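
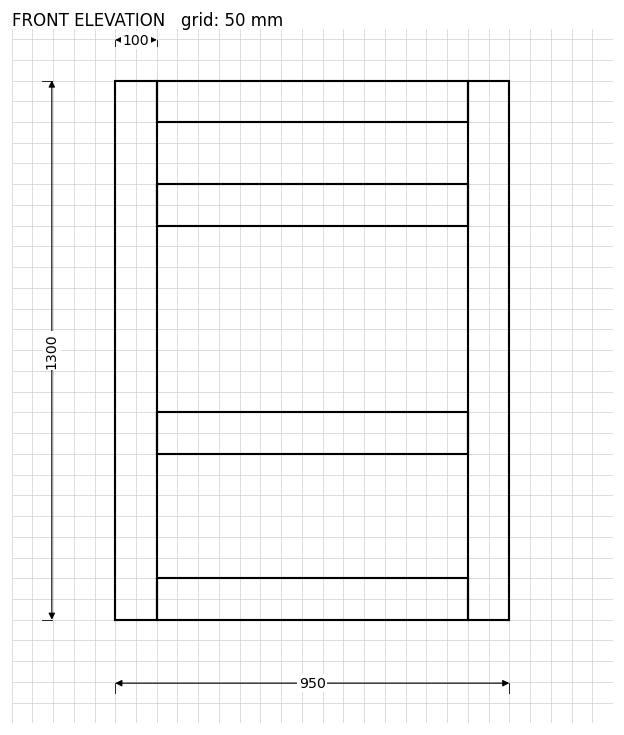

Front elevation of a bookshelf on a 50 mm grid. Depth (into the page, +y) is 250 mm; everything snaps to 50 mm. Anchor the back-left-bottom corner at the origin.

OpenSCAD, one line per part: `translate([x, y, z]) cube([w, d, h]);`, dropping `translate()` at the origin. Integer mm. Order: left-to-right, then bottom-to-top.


cube([100, 250, 1300]);
translate([100, 0, 0]) cube([750, 250, 100]);
translate([100, 0, 400]) cube([750, 250, 100]);
translate([100, 0, 950]) cube([750, 250, 100]);
translate([100, 0, 1200]) cube([750, 250, 100]);
translate([850, 0, 0]) cube([100, 250, 1300]);


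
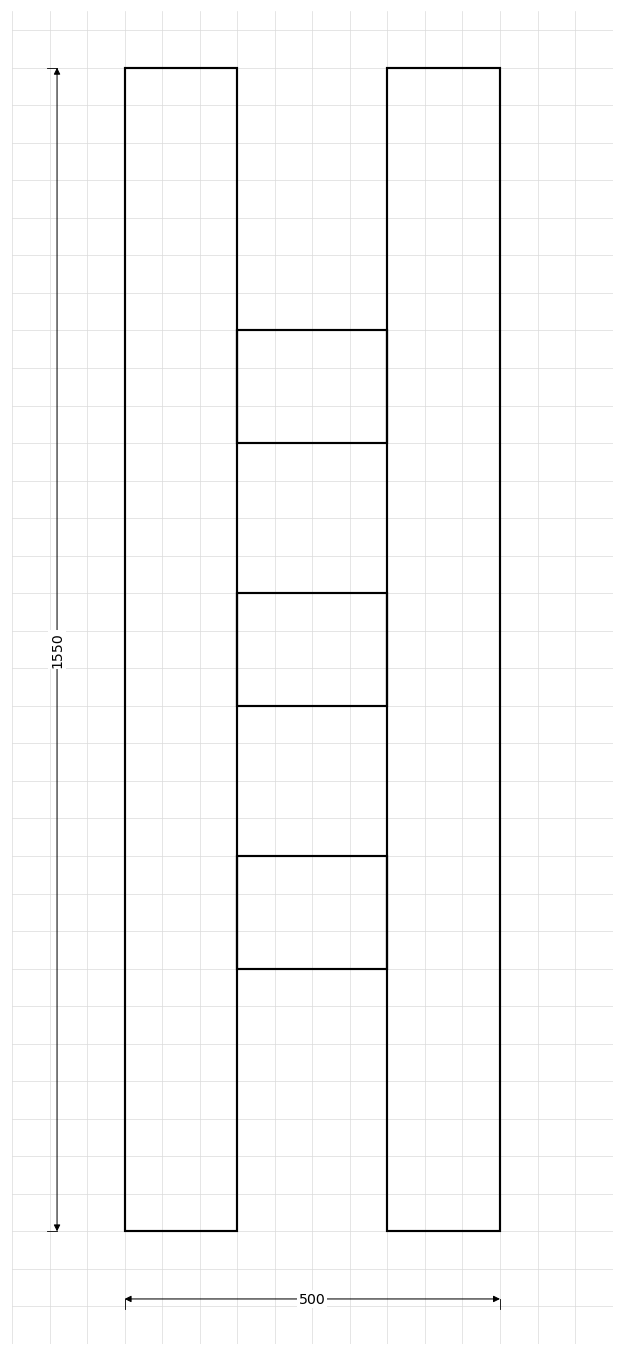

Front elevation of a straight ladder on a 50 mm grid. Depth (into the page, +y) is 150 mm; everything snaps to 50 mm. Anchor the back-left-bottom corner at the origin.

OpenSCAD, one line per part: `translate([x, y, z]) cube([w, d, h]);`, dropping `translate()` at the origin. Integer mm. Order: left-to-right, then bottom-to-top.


cube([150, 150, 1550]);
translate([150, 0, 350]) cube([200, 150, 150]);
translate([150, 0, 700]) cube([200, 150, 150]);
translate([150, 0, 1050]) cube([200, 150, 150]);
translate([350, 0, 0]) cube([150, 150, 1550]);


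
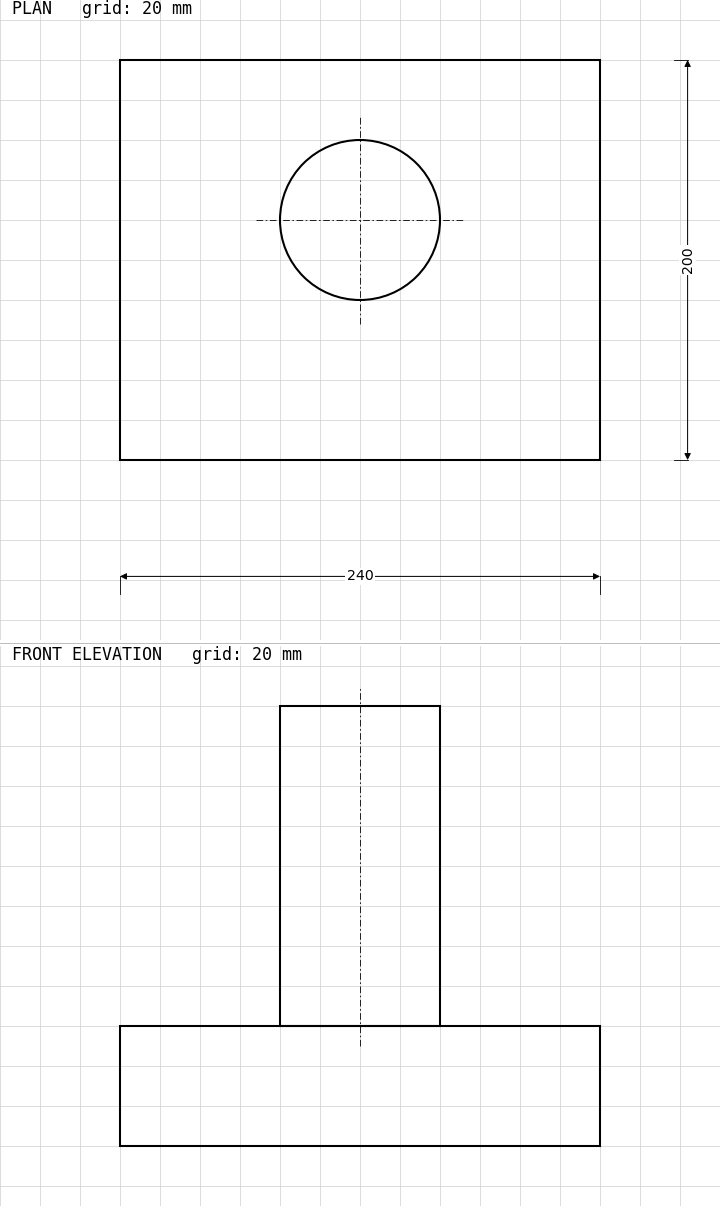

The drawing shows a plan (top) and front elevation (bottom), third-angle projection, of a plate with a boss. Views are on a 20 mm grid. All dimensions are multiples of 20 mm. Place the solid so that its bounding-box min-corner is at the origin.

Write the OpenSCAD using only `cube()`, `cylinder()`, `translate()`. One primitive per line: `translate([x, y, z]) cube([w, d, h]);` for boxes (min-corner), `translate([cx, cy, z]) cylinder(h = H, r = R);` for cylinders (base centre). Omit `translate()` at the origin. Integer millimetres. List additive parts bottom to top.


cube([240, 200, 60]);
translate([120, 120, 60]) cylinder(h = 160, r = 40);


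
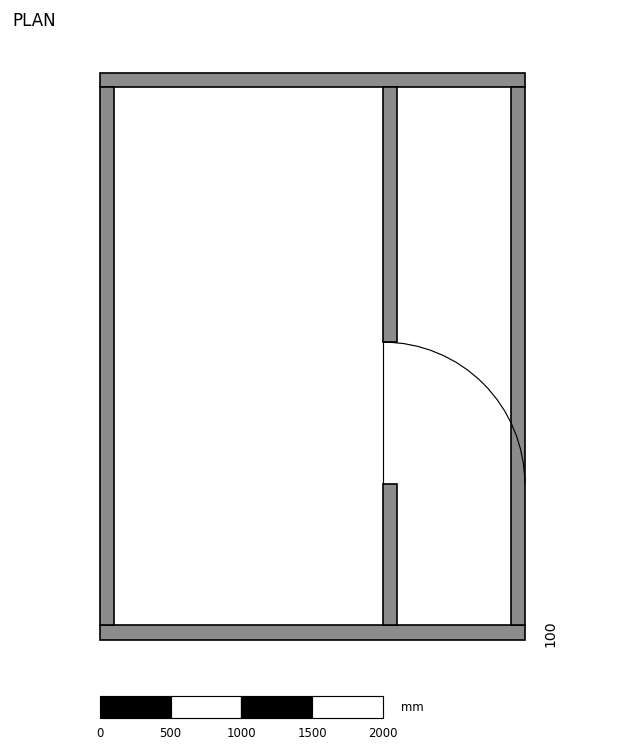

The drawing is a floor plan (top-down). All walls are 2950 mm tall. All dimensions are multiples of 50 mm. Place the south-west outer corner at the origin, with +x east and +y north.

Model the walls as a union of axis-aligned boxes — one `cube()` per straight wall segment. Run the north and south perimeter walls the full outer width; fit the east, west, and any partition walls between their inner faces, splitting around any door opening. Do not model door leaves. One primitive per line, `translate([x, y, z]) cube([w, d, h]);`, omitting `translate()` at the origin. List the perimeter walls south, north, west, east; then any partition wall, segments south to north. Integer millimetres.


cube([3000, 100, 2950]);
translate([0, 3900, 0]) cube([3000, 100, 2950]);
translate([0, 100, 0]) cube([100, 3800, 2950]);
translate([2900, 100, 0]) cube([100, 3800, 2950]);
translate([2000, 100, 0]) cube([100, 1000, 2950]);
translate([2000, 2100, 0]) cube([100, 1800, 2950]);


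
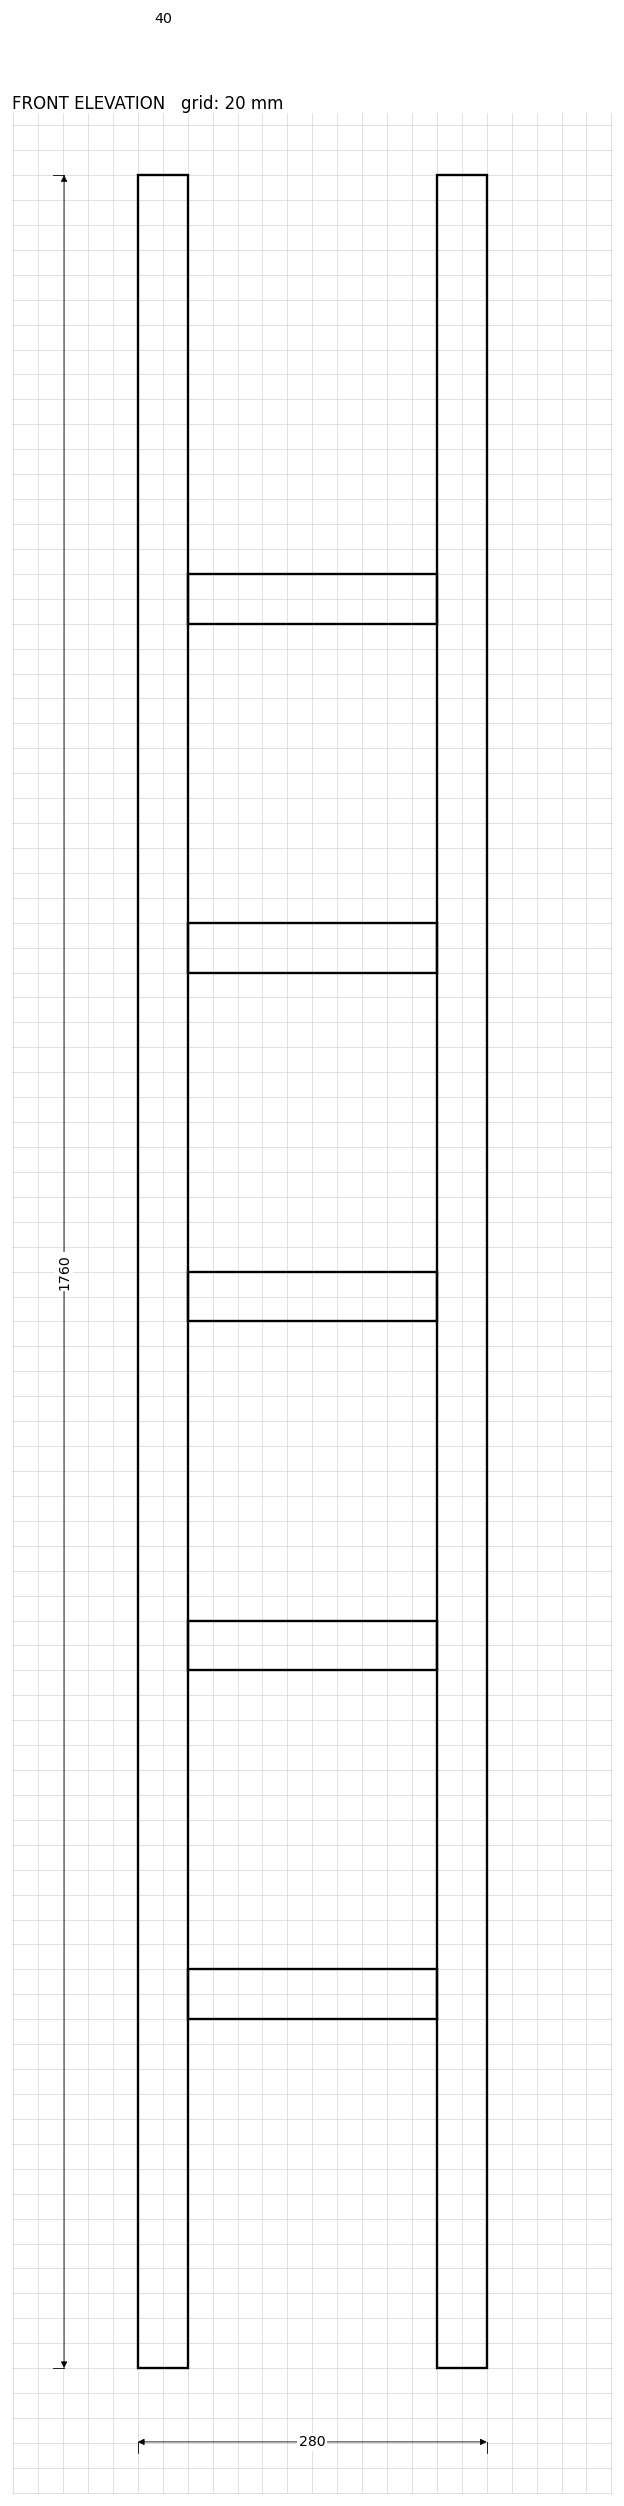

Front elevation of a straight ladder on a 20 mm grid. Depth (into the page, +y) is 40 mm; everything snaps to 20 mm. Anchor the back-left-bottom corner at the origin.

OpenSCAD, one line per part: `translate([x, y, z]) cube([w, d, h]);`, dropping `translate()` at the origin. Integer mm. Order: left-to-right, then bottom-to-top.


cube([40, 40, 1760]);
translate([40, 0, 280]) cube([200, 40, 40]);
translate([40, 0, 560]) cube([200, 40, 40]);
translate([40, 0, 840]) cube([200, 40, 40]);
translate([40, 0, 1120]) cube([200, 40, 40]);
translate([40, 0, 1400]) cube([200, 40, 40]);
translate([240, 0, 0]) cube([40, 40, 1760]);


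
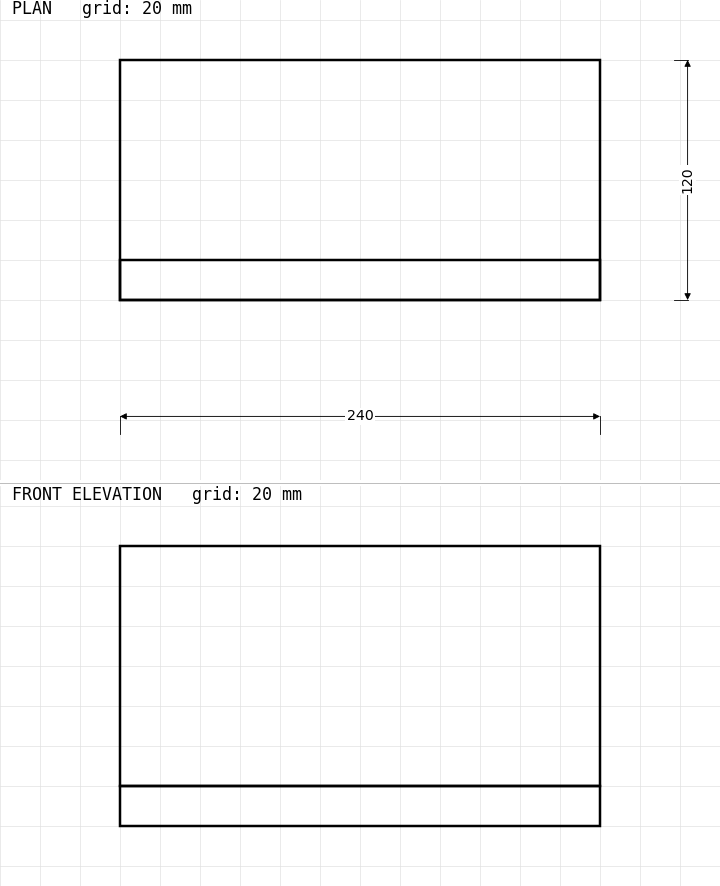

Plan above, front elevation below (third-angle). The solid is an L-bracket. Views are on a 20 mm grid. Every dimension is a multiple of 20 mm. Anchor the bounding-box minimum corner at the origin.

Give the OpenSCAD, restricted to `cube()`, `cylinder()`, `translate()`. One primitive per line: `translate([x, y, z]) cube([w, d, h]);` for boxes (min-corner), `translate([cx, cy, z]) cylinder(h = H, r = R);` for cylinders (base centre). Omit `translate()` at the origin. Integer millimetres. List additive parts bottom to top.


cube([240, 120, 20]);
translate([0, 0, 20]) cube([240, 20, 120]);


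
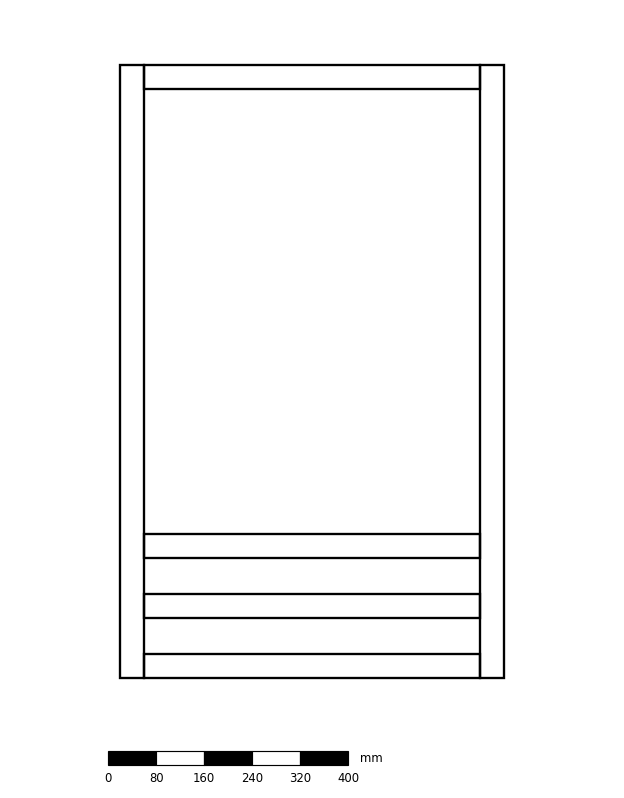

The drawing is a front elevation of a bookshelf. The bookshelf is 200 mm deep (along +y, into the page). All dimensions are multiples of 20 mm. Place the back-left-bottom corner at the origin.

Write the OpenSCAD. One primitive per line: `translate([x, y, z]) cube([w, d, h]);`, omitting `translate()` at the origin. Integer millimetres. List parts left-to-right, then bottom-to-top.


cube([40, 200, 1020]);
translate([40, 0, 0]) cube([560, 200, 40]);
translate([40, 0, 100]) cube([560, 200, 40]);
translate([40, 0, 200]) cube([560, 200, 40]);
translate([40, 0, 980]) cube([560, 200, 40]);
translate([600, 0, 0]) cube([40, 200, 1020]);


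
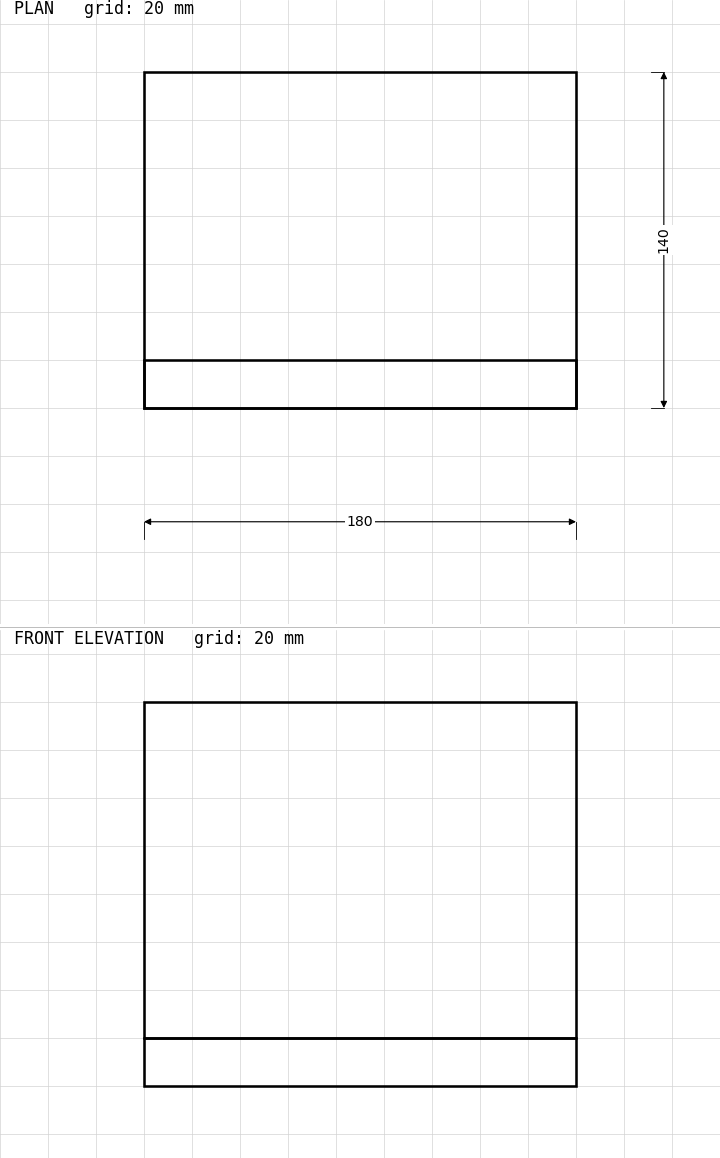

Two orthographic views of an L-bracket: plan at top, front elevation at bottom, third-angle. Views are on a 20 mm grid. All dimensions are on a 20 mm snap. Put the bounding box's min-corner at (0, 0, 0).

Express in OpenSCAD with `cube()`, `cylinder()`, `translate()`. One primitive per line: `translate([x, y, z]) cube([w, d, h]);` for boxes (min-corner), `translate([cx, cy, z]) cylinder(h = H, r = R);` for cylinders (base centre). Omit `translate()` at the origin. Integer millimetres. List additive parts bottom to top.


cube([180, 140, 20]);
translate([0, 0, 20]) cube([180, 20, 140]);


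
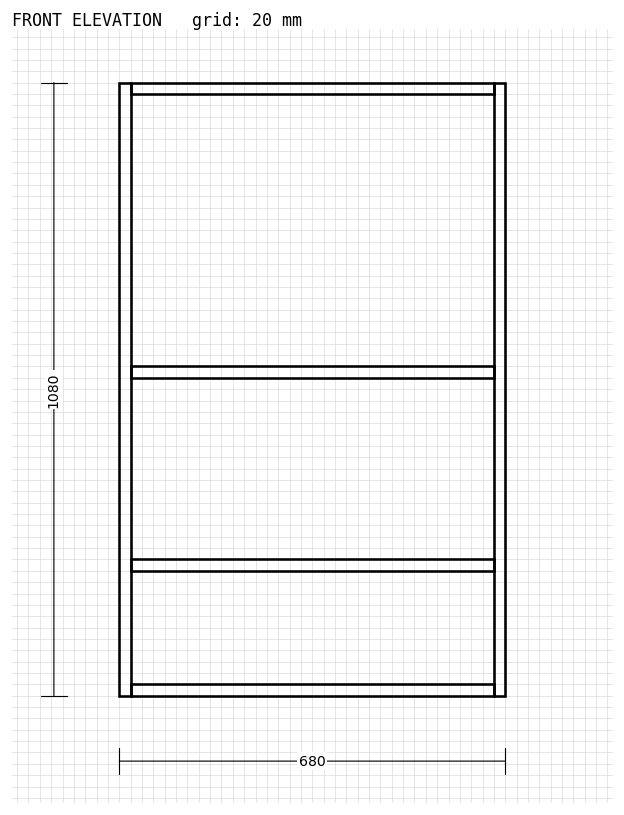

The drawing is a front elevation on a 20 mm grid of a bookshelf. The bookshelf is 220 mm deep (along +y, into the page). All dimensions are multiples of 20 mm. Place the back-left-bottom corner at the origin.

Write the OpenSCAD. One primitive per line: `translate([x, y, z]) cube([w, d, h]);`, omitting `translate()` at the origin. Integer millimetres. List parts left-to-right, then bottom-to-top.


cube([20, 220, 1080]);
translate([20, 0, 0]) cube([640, 220, 20]);
translate([20, 0, 220]) cube([640, 220, 20]);
translate([20, 0, 560]) cube([640, 220, 20]);
translate([20, 0, 1060]) cube([640, 220, 20]);
translate([660, 0, 0]) cube([20, 220, 1080]);


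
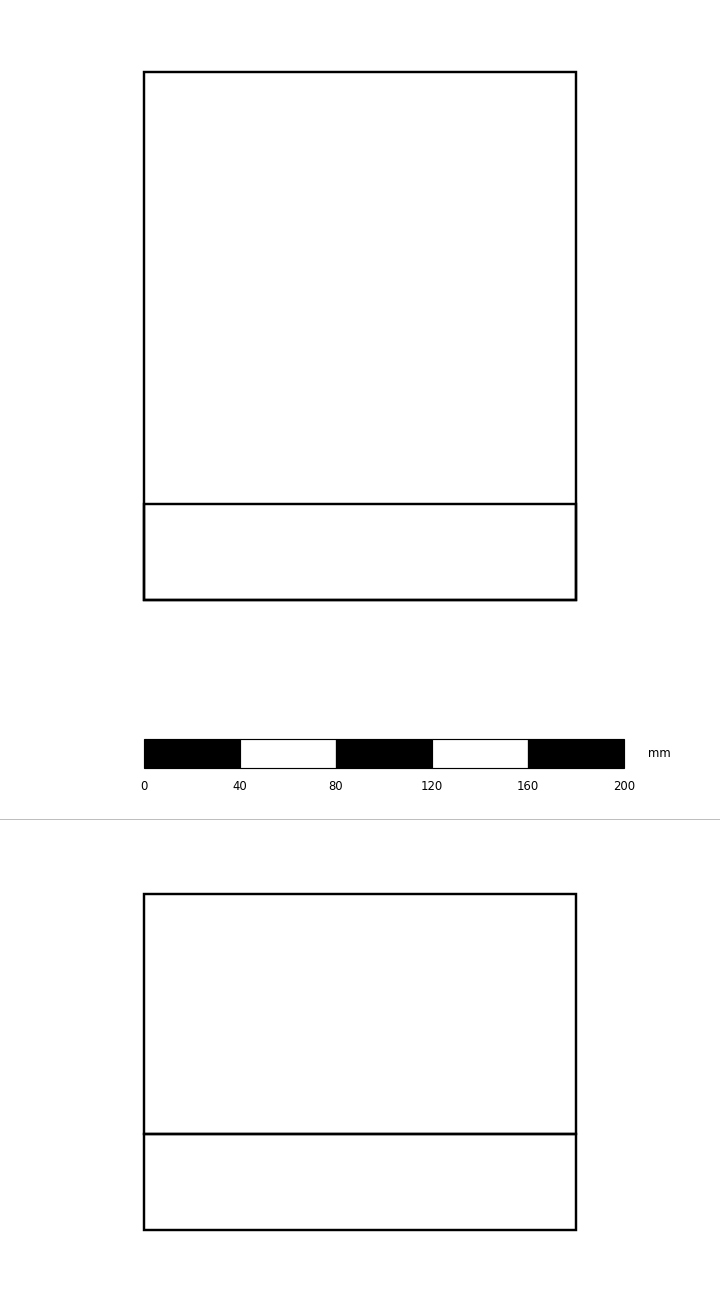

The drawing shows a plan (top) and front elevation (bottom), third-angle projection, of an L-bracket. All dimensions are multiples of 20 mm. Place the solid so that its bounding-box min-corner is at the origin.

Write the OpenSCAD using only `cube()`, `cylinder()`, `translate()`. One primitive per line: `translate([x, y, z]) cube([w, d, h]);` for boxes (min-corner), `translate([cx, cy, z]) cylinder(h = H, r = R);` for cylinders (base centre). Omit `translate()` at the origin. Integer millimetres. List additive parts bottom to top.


cube([180, 220, 40]);
translate([0, 0, 40]) cube([180, 40, 100]);


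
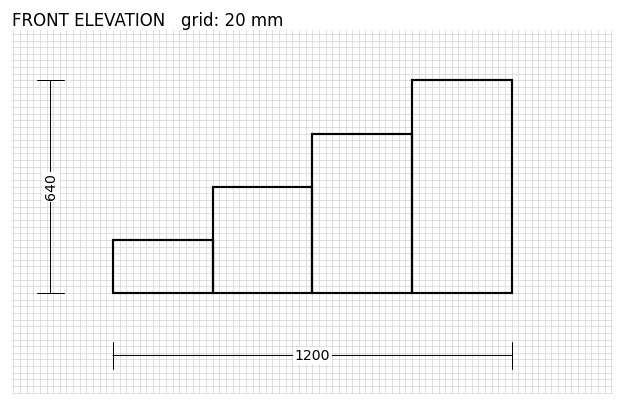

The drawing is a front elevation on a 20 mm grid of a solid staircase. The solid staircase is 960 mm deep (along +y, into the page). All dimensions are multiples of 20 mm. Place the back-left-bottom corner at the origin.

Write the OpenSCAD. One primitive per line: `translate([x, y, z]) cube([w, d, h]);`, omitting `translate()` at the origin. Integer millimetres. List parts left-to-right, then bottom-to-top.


cube([300, 960, 160]);
translate([300, 0, 0]) cube([300, 960, 320]);
translate([600, 0, 0]) cube([300, 960, 480]);
translate([900, 0, 0]) cube([300, 960, 640]);


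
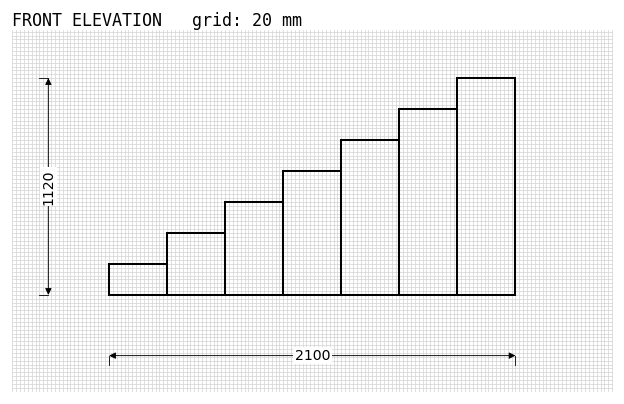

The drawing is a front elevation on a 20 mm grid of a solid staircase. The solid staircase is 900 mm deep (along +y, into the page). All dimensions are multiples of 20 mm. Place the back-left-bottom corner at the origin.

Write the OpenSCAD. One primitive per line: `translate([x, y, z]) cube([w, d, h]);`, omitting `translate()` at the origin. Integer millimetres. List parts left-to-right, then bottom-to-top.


cube([300, 900, 160]);
translate([300, 0, 0]) cube([300, 900, 320]);
translate([600, 0, 0]) cube([300, 900, 480]);
translate([900, 0, 0]) cube([300, 900, 640]);
translate([1200, 0, 0]) cube([300, 900, 800]);
translate([1500, 0, 0]) cube([300, 900, 960]);
translate([1800, 0, 0]) cube([300, 900, 1120]);


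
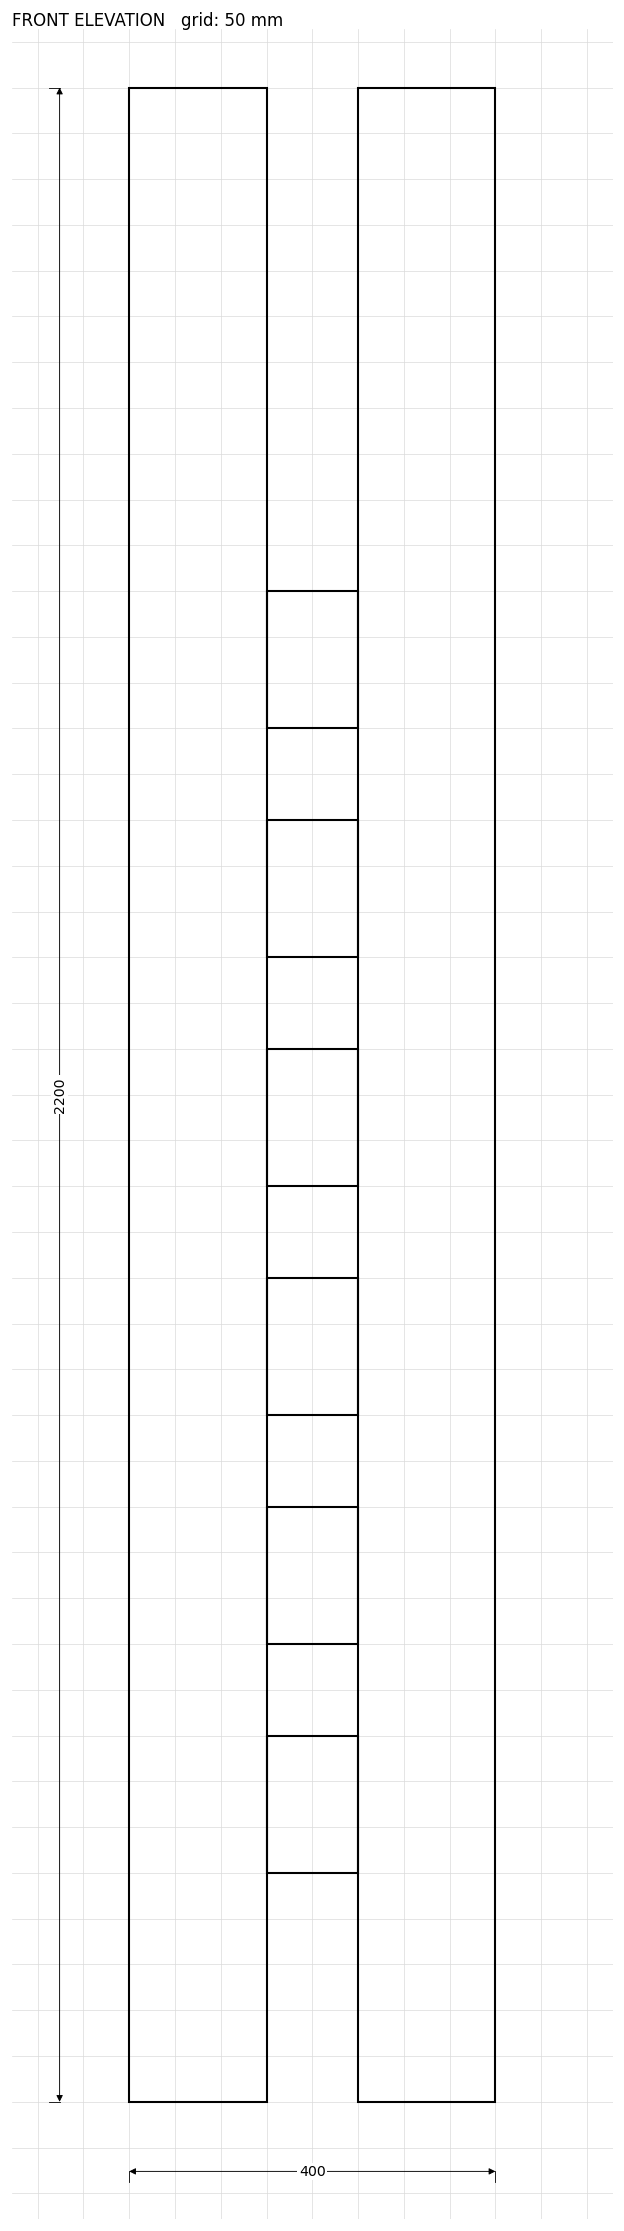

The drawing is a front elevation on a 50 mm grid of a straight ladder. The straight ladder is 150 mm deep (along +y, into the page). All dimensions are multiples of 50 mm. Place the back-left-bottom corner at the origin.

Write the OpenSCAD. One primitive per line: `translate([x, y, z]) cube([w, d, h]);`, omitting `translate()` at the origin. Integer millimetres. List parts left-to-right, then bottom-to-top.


cube([150, 150, 2200]);
translate([150, 0, 250]) cube([100, 150, 150]);
translate([150, 0, 500]) cube([100, 150, 150]);
translate([150, 0, 750]) cube([100, 150, 150]);
translate([150, 0, 1000]) cube([100, 150, 150]);
translate([150, 0, 1250]) cube([100, 150, 150]);
translate([150, 0, 1500]) cube([100, 150, 150]);
translate([250, 0, 0]) cube([150, 150, 2200]);


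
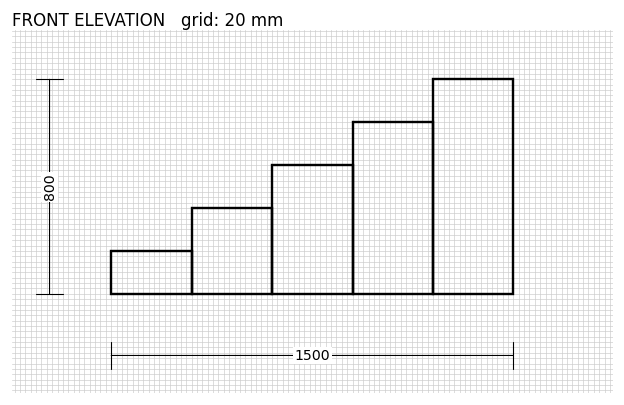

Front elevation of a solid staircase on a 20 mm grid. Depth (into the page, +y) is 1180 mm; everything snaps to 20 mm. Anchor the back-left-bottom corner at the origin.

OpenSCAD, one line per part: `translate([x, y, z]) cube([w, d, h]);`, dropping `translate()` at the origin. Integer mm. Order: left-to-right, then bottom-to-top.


cube([300, 1180, 160]);
translate([300, 0, 0]) cube([300, 1180, 320]);
translate([600, 0, 0]) cube([300, 1180, 480]);
translate([900, 0, 0]) cube([300, 1180, 640]);
translate([1200, 0, 0]) cube([300, 1180, 800]);


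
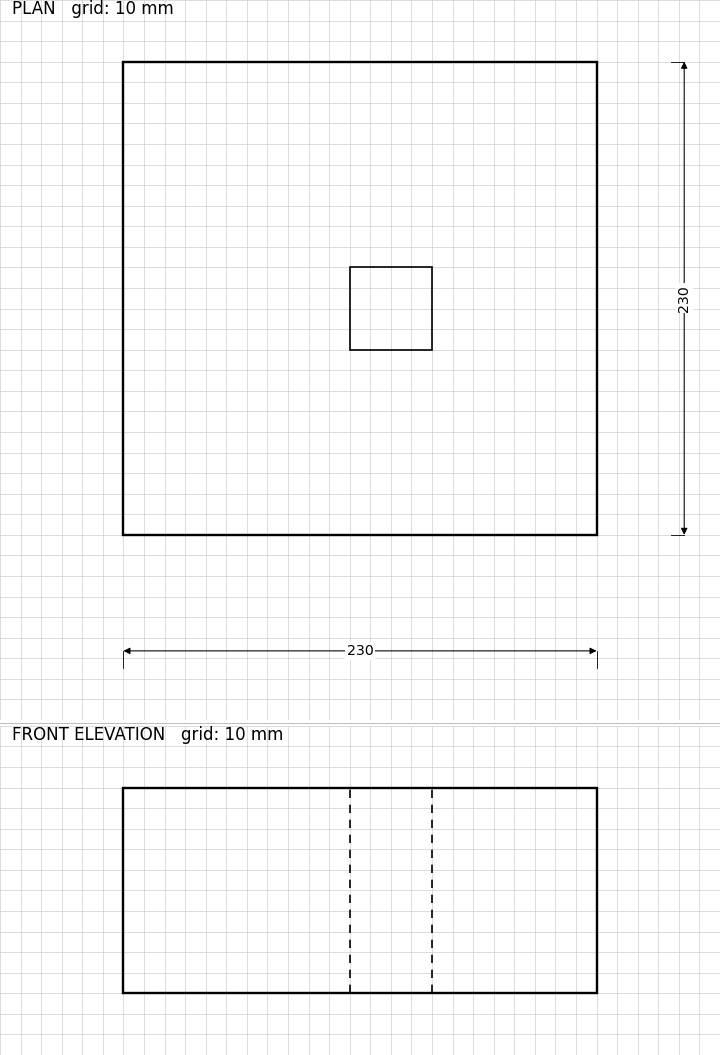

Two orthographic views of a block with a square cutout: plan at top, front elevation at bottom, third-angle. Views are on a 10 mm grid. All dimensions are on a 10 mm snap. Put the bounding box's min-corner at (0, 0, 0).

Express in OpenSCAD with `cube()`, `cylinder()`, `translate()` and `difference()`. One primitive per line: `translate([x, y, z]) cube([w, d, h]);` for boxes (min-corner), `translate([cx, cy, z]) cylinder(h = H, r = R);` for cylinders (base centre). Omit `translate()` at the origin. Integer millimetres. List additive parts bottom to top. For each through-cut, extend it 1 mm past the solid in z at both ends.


difference() {
  cube([230, 230, 100]);
  translate([110, 90, -1]) cube([40, 40, 102]);
}


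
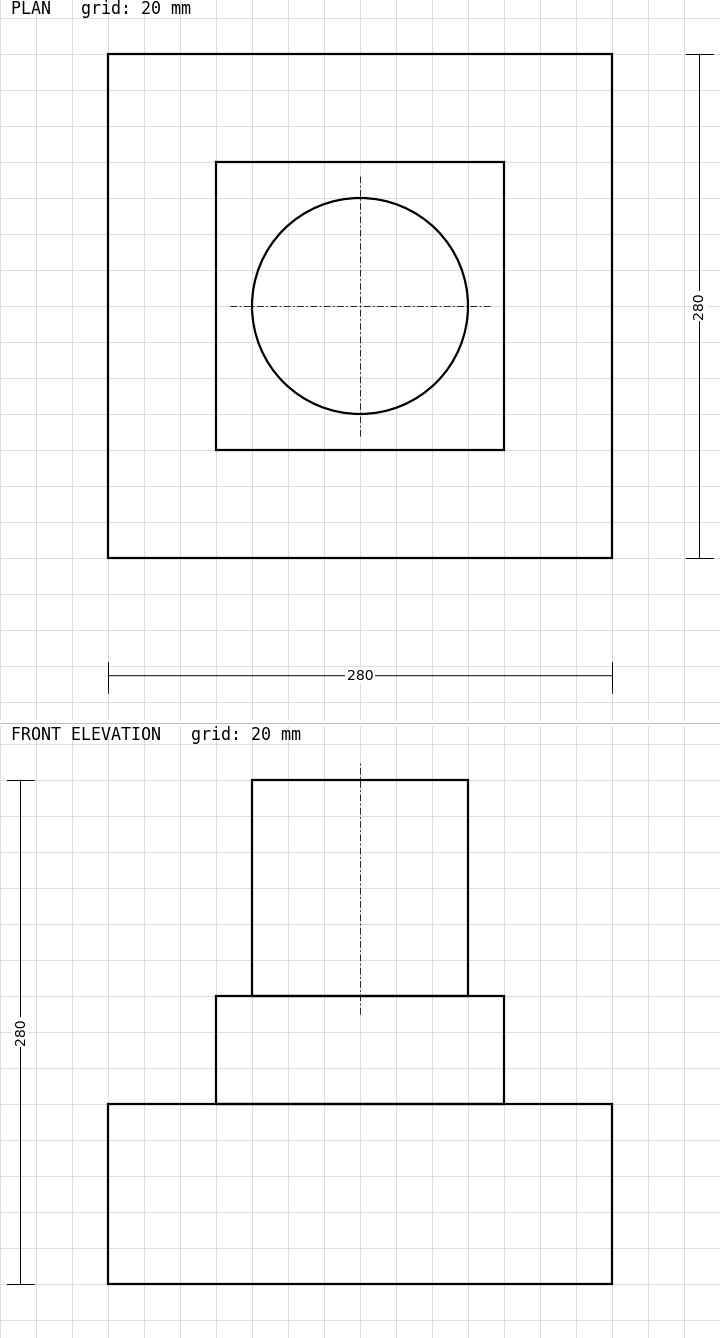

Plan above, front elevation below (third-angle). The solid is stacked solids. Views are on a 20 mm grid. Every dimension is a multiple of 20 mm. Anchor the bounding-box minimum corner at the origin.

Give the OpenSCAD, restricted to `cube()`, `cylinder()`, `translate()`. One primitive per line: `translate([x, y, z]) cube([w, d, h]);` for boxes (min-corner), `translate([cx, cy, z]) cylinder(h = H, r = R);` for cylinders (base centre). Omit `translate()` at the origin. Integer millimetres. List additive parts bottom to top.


cube([280, 280, 100]);
translate([60, 60, 100]) cube([160, 160, 60]);
translate([140, 140, 160]) cylinder(h = 120, r = 60);


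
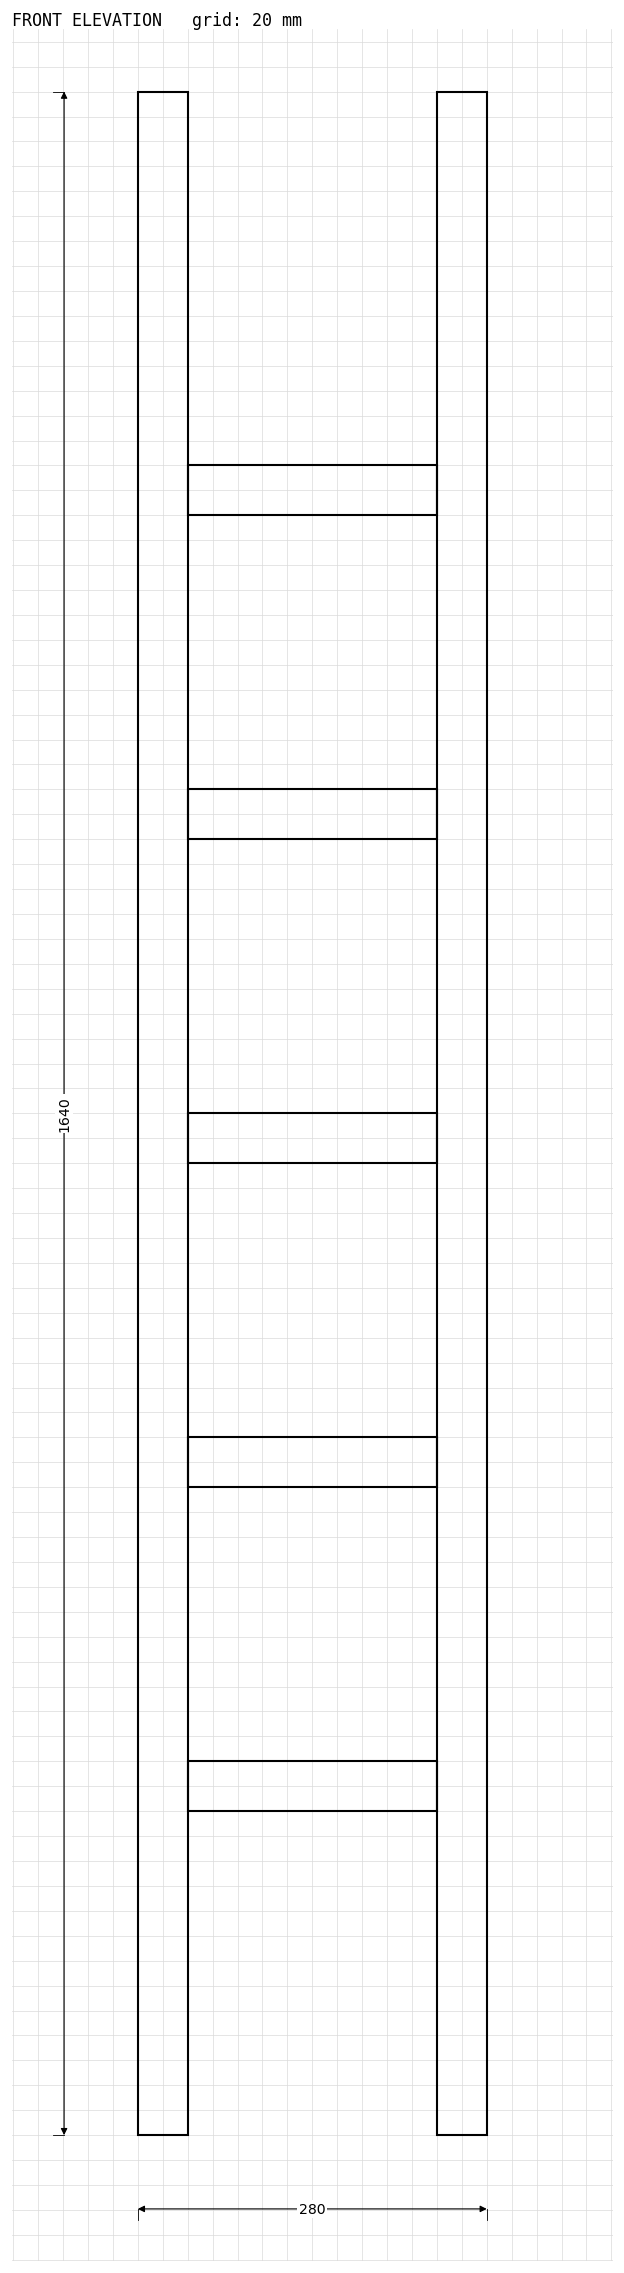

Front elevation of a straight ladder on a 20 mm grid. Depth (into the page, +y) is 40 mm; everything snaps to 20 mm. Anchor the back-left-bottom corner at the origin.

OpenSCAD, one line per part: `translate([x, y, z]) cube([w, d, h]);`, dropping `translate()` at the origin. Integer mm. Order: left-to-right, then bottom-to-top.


cube([40, 40, 1640]);
translate([40, 0, 260]) cube([200, 40, 40]);
translate([40, 0, 520]) cube([200, 40, 40]);
translate([40, 0, 780]) cube([200, 40, 40]);
translate([40, 0, 1040]) cube([200, 40, 40]);
translate([40, 0, 1300]) cube([200, 40, 40]);
translate([240, 0, 0]) cube([40, 40, 1640]);


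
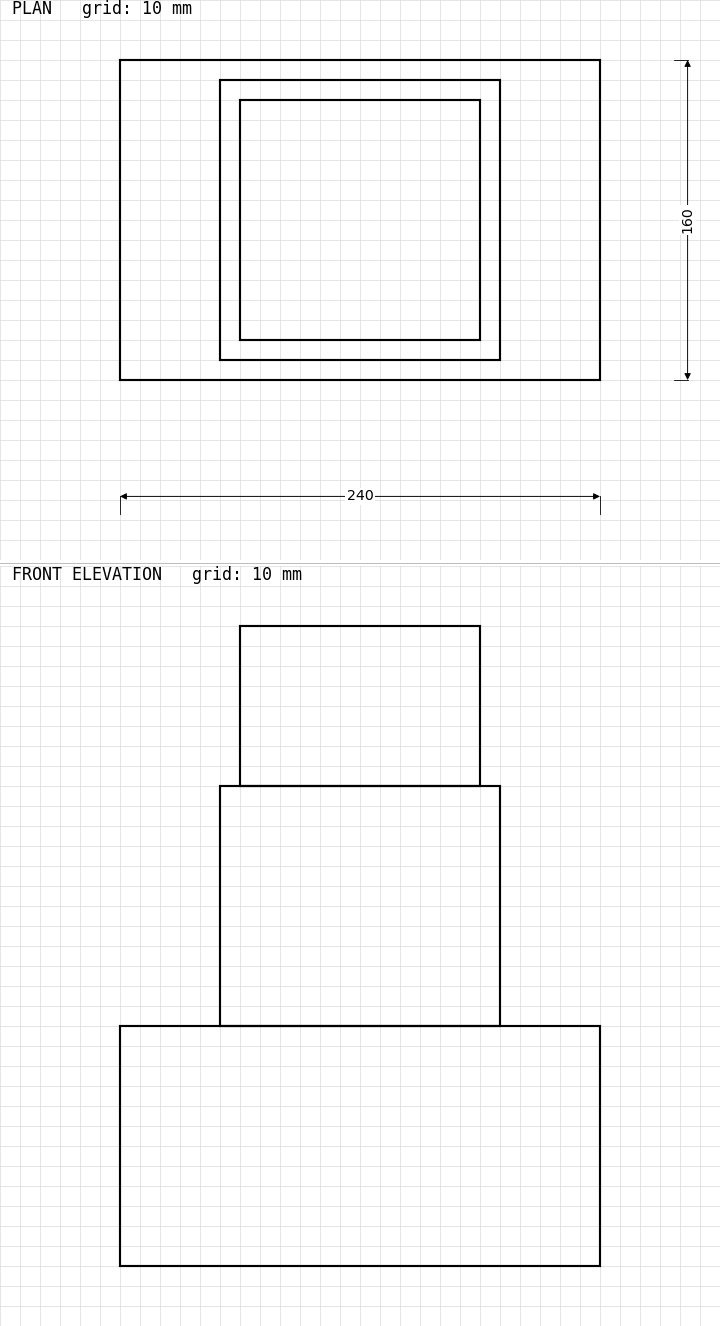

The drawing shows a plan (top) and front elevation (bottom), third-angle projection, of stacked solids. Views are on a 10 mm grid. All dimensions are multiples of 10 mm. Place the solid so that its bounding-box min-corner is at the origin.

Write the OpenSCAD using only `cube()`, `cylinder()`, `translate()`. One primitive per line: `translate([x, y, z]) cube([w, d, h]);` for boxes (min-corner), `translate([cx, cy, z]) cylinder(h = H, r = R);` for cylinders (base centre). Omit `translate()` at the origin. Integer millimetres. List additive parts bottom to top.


cube([240, 160, 120]);
translate([50, 10, 120]) cube([140, 140, 120]);
translate([60, 20, 240]) cube([120, 120, 80]);


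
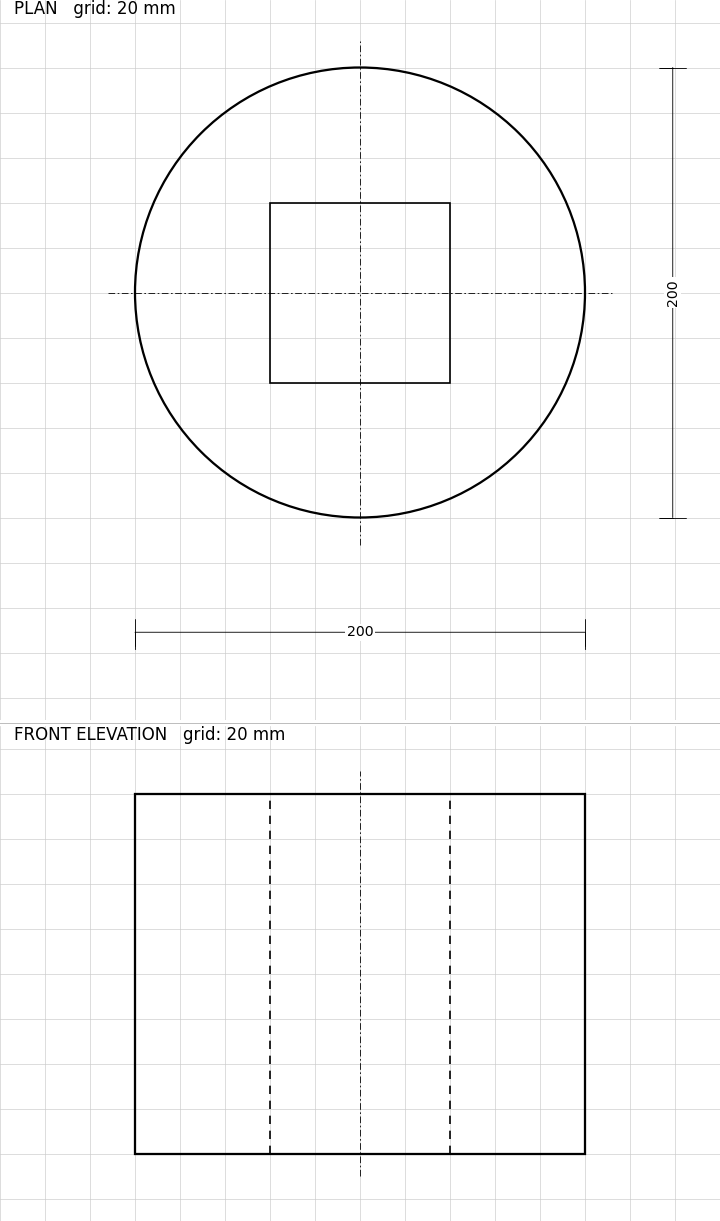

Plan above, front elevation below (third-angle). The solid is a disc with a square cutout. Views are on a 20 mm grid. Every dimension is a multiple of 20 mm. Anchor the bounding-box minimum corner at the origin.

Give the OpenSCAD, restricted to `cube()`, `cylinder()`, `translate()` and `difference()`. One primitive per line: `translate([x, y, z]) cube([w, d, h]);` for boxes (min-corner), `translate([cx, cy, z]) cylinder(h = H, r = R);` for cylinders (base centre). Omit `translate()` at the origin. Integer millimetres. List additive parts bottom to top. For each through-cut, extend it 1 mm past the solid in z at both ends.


difference() {
  translate([100, 100, 0]) cylinder(h = 160, r = 100);
  translate([60, 60, -1]) cube([80, 80, 162]);
}


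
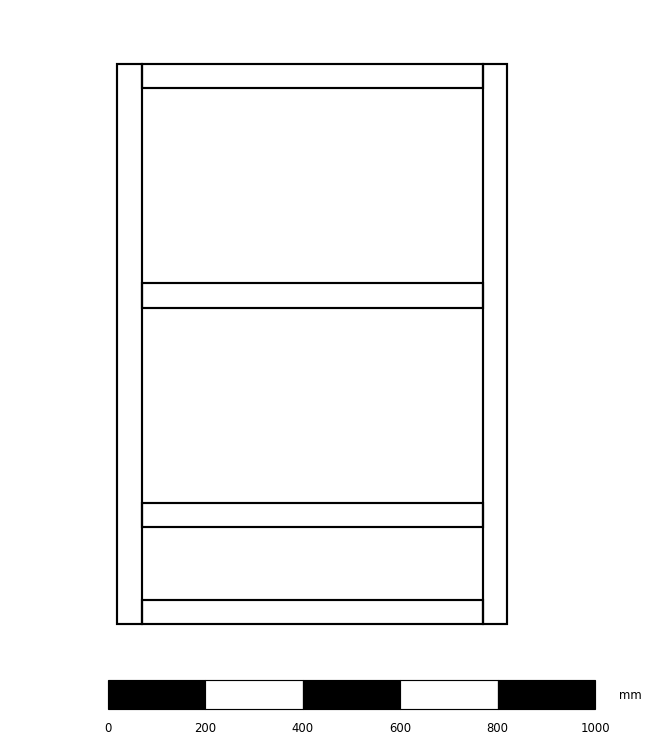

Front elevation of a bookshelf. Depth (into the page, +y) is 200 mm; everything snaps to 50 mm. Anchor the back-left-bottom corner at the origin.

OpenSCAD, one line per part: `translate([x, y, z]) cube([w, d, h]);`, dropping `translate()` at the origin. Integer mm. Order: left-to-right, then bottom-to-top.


cube([50, 200, 1150]);
translate([50, 0, 0]) cube([700, 200, 50]);
translate([50, 0, 200]) cube([700, 200, 50]);
translate([50, 0, 650]) cube([700, 200, 50]);
translate([50, 0, 1100]) cube([700, 200, 50]);
translate([750, 0, 0]) cube([50, 200, 1150]);


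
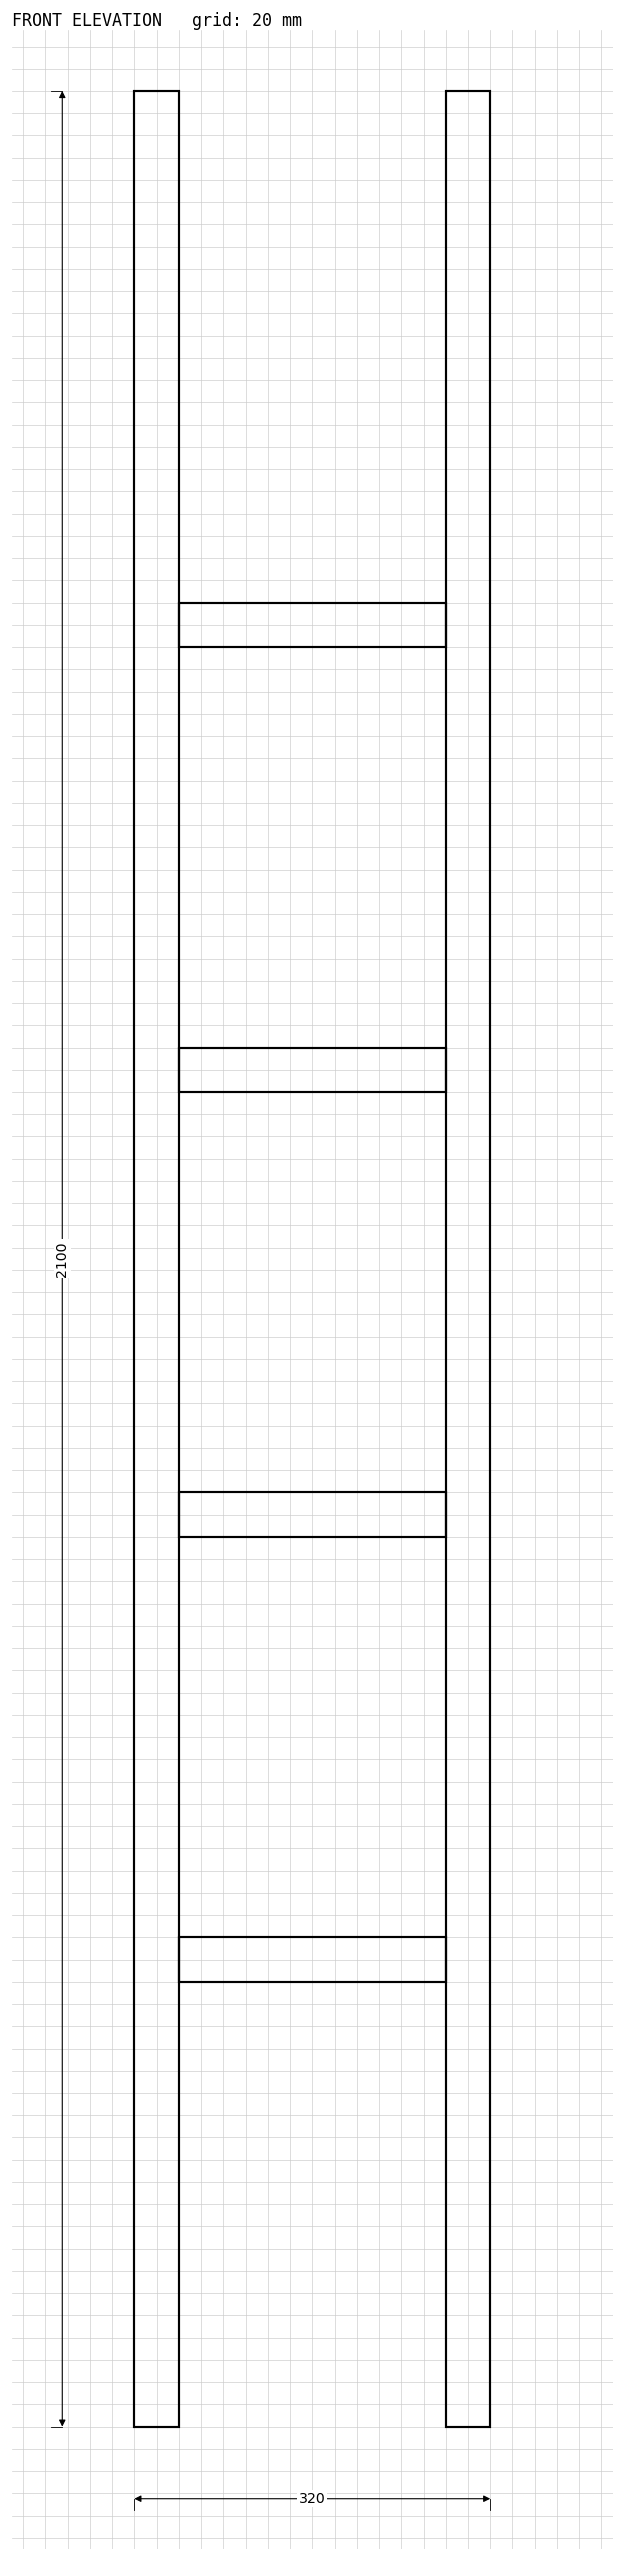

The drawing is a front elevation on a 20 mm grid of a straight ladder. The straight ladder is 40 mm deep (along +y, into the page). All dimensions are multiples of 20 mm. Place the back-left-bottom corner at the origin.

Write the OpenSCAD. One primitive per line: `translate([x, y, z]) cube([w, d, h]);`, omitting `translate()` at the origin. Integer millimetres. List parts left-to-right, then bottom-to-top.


cube([40, 40, 2100]);
translate([40, 0, 400]) cube([240, 40, 40]);
translate([40, 0, 800]) cube([240, 40, 40]);
translate([40, 0, 1200]) cube([240, 40, 40]);
translate([40, 0, 1600]) cube([240, 40, 40]);
translate([280, 0, 0]) cube([40, 40, 2100]);


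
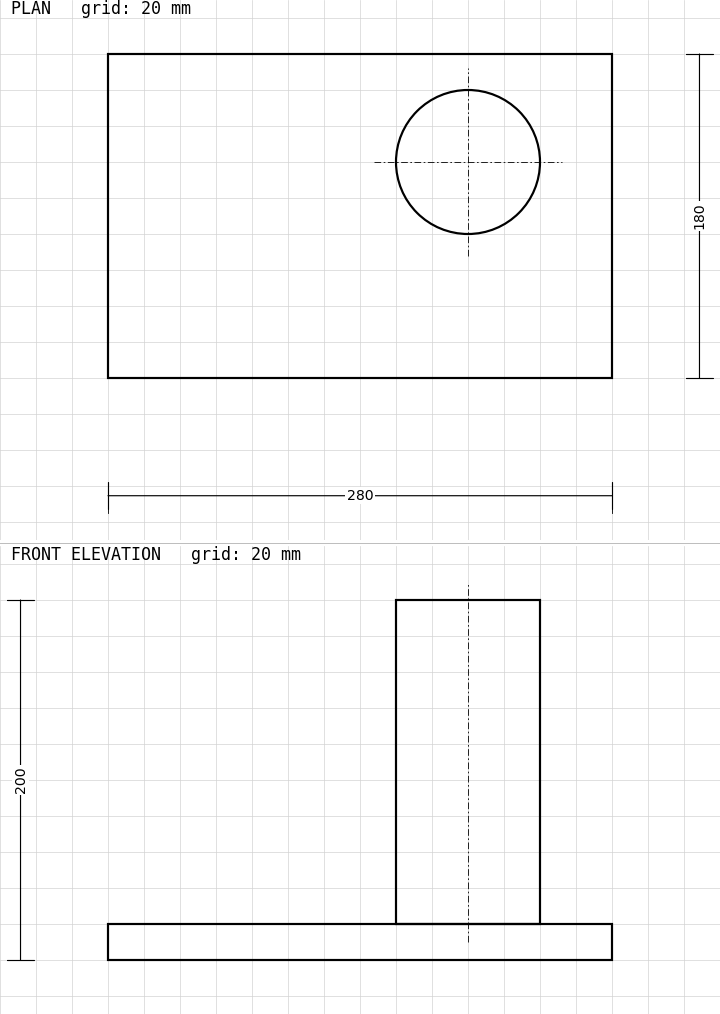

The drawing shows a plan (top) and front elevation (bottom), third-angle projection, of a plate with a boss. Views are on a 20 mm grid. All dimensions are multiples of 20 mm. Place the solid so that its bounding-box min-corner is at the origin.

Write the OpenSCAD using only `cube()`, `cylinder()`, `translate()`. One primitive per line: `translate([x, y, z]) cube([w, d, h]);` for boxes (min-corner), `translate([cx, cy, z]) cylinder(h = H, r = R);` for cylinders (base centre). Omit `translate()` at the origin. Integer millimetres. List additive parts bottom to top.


cube([280, 180, 20]);
translate([200, 120, 20]) cylinder(h = 180, r = 40);


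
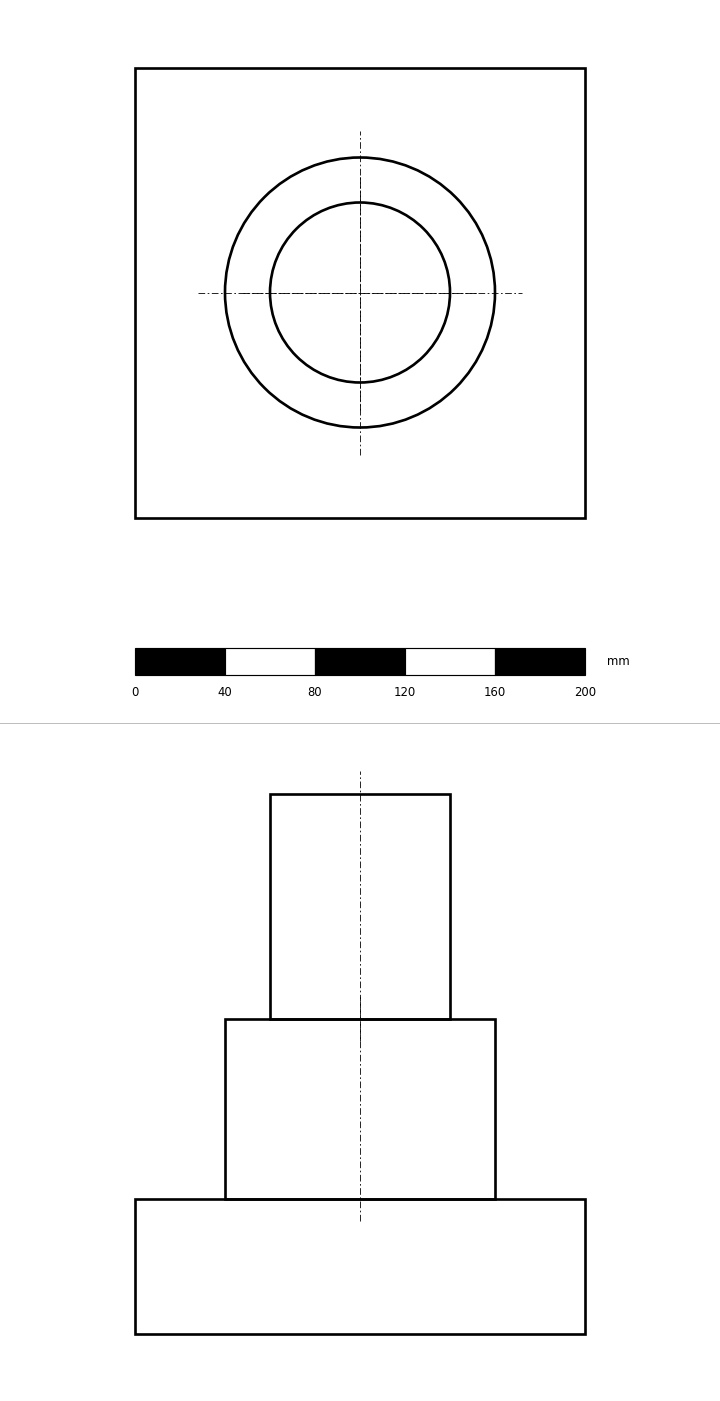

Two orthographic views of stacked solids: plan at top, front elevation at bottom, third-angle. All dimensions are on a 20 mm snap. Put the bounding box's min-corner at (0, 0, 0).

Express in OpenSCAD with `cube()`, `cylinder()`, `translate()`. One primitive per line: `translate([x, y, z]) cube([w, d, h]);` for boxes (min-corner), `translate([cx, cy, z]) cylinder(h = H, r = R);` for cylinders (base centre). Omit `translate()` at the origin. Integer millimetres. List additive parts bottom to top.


cube([200, 200, 60]);
translate([100, 100, 60]) cylinder(h = 80, r = 60);
translate([100, 100, 140]) cylinder(h = 100, r = 40);


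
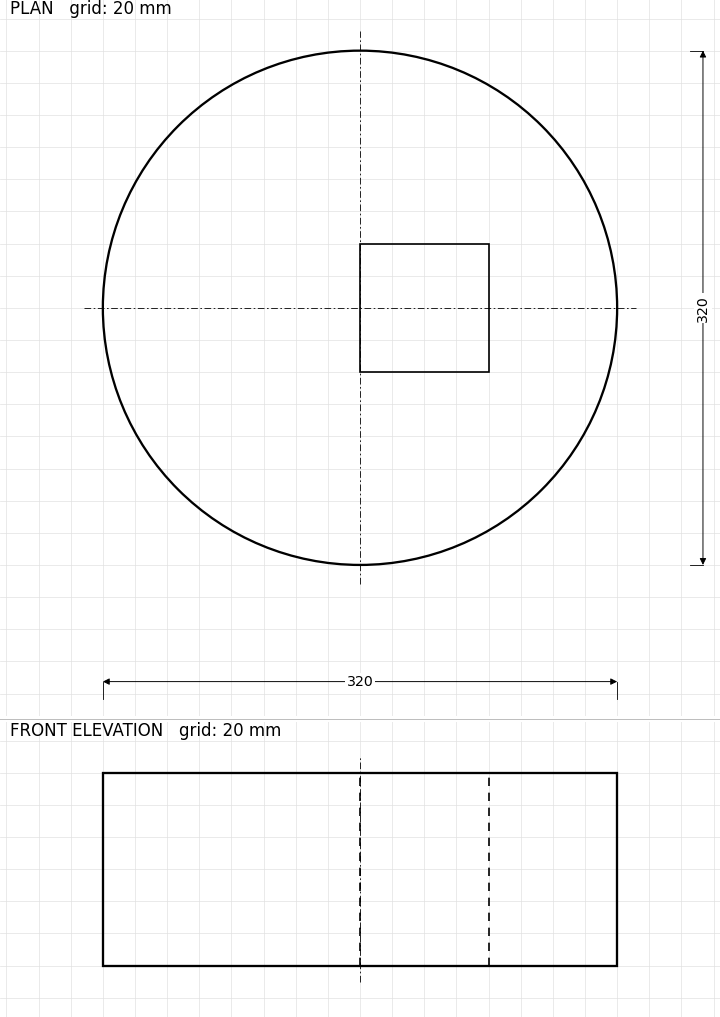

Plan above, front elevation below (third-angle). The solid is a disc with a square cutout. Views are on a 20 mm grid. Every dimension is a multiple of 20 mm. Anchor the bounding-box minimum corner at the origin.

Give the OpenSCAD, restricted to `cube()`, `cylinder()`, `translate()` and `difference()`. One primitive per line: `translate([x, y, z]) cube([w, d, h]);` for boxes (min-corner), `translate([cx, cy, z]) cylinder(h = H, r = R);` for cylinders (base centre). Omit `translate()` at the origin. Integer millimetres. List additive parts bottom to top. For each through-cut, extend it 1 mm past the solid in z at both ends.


difference() {
  translate([160, 160, 0]) cylinder(h = 120, r = 160);
  translate([160, 120, -1]) cube([80, 80, 122]);
}


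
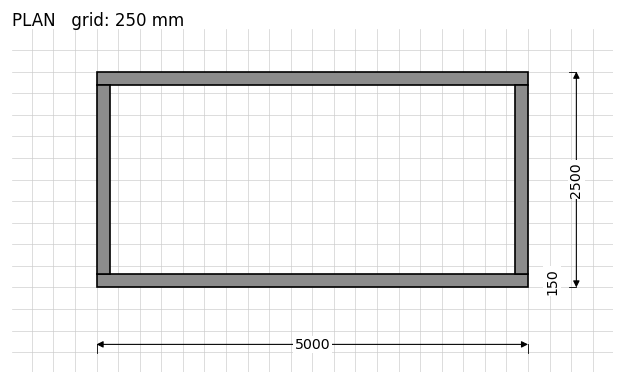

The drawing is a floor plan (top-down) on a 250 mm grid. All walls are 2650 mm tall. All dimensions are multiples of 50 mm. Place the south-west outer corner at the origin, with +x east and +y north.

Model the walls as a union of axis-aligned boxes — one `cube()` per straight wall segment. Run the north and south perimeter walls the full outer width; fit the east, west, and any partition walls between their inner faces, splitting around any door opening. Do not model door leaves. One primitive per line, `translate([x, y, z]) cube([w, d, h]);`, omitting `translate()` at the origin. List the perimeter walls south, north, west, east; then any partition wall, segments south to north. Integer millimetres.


cube([5000, 150, 2650]);
translate([0, 2350, 0]) cube([5000, 150, 2650]);
translate([0, 150, 0]) cube([150, 2200, 2650]);
translate([4850, 150, 0]) cube([150, 2200, 2650]);


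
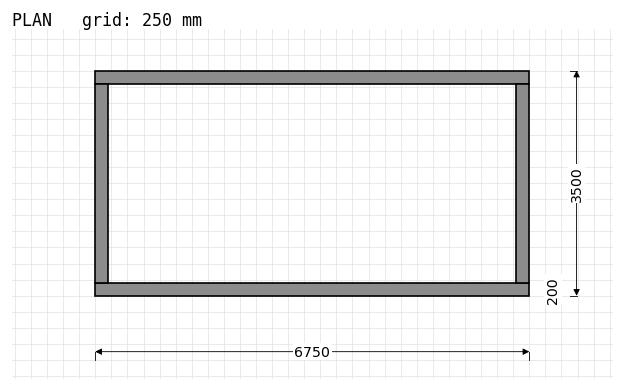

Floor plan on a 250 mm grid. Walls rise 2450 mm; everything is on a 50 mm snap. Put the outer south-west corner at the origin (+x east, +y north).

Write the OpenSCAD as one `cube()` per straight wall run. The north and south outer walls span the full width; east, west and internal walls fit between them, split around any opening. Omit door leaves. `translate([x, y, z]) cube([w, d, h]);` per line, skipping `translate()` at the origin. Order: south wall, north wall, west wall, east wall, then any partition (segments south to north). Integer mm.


cube([6750, 200, 2450]);
translate([0, 3300, 0]) cube([6750, 200, 2450]);
translate([0, 200, 0]) cube([200, 3100, 2450]);
translate([6550, 200, 0]) cube([200, 3100, 2450]);


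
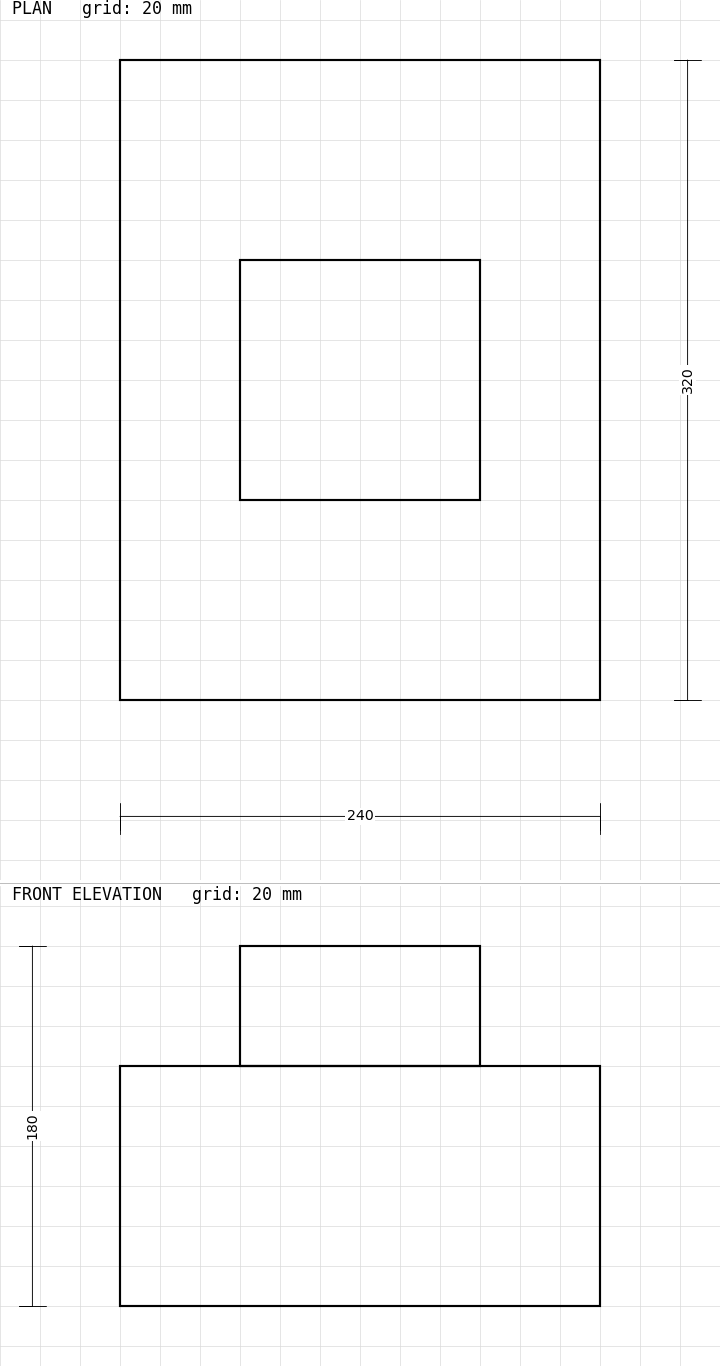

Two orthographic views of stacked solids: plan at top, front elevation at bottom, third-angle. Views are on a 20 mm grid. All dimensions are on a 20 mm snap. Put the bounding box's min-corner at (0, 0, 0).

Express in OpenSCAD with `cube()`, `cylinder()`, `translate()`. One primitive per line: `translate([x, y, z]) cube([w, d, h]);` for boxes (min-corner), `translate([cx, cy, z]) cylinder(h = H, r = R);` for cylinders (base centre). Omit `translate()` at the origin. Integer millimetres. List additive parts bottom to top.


cube([240, 320, 120]);
translate([60, 100, 120]) cube([120, 120, 60]);


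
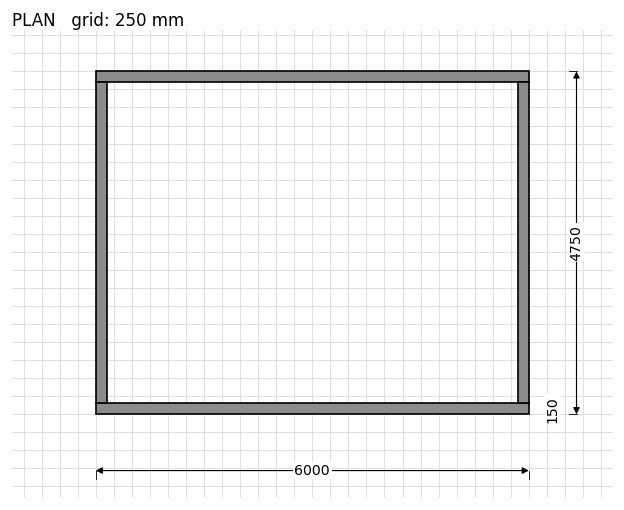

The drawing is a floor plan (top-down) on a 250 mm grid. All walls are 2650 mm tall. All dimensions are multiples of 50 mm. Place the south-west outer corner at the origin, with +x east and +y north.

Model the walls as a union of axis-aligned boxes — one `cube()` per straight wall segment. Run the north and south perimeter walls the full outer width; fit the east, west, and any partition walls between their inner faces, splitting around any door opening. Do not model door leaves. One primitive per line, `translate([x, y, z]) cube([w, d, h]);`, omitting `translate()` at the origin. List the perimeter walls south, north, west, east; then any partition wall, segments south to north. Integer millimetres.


cube([6000, 150, 2650]);
translate([0, 4600, 0]) cube([6000, 150, 2650]);
translate([0, 150, 0]) cube([150, 4450, 2650]);
translate([5850, 150, 0]) cube([150, 4450, 2650]);


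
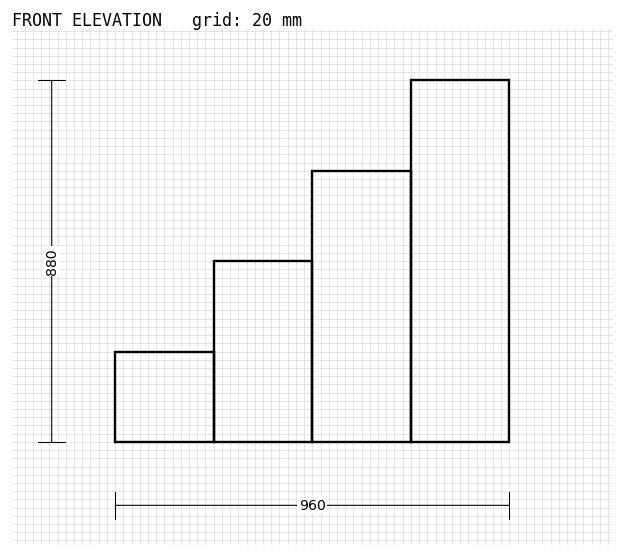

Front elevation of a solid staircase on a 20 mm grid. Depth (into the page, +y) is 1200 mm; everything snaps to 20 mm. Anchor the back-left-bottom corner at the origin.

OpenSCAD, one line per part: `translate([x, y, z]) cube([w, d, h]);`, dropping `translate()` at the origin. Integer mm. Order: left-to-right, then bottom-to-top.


cube([240, 1200, 220]);
translate([240, 0, 0]) cube([240, 1200, 440]);
translate([480, 0, 0]) cube([240, 1200, 660]);
translate([720, 0, 0]) cube([240, 1200, 880]);


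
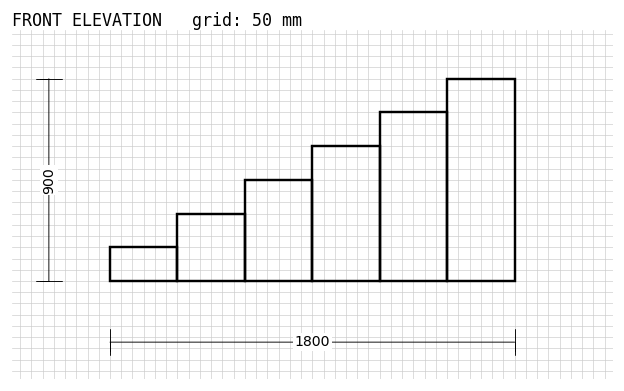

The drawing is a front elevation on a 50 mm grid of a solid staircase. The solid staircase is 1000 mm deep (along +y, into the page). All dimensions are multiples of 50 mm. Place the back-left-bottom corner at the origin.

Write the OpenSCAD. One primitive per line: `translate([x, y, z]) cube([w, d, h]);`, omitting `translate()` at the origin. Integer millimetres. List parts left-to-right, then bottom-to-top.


cube([300, 1000, 150]);
translate([300, 0, 0]) cube([300, 1000, 300]);
translate([600, 0, 0]) cube([300, 1000, 450]);
translate([900, 0, 0]) cube([300, 1000, 600]);
translate([1200, 0, 0]) cube([300, 1000, 750]);
translate([1500, 0, 0]) cube([300, 1000, 900]);


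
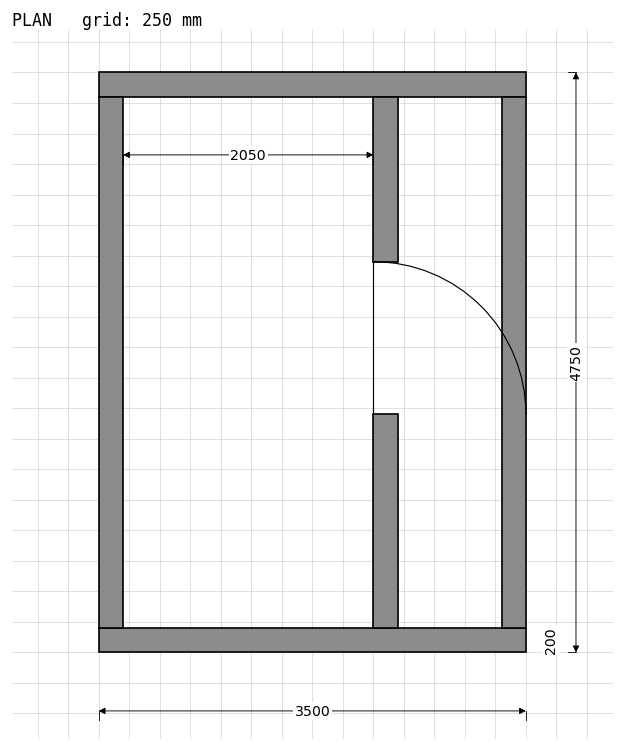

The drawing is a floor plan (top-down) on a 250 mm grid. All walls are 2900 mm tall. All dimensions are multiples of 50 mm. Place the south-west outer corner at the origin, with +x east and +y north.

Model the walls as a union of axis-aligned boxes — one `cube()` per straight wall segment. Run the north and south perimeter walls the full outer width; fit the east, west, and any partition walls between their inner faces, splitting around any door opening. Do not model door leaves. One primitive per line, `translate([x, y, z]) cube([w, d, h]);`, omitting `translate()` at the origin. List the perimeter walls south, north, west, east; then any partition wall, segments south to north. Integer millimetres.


cube([3500, 200, 2900]);
translate([0, 4550, 0]) cube([3500, 200, 2900]);
translate([0, 200, 0]) cube([200, 4350, 2900]);
translate([3300, 200, 0]) cube([200, 4350, 2900]);
translate([2250, 200, 0]) cube([200, 1750, 2900]);
translate([2250, 3200, 0]) cube([200, 1350, 2900]);


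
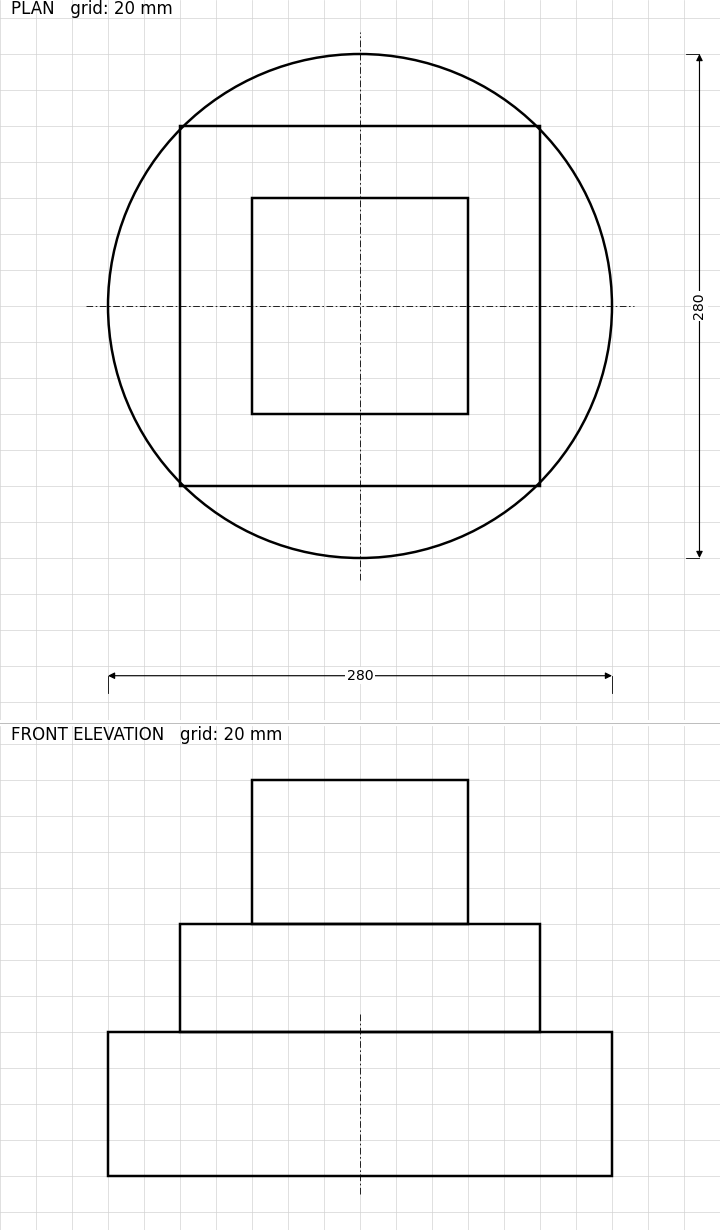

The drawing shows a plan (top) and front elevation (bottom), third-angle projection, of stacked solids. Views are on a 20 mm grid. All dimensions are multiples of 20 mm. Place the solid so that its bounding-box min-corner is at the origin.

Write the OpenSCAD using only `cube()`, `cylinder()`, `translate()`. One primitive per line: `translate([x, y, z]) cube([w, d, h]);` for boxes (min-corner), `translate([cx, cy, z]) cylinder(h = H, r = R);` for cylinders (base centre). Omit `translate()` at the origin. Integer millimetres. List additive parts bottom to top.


translate([140, 140, 0]) cylinder(h = 80, r = 140);
translate([40, 40, 80]) cube([200, 200, 60]);
translate([80, 80, 140]) cube([120, 120, 80]);
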